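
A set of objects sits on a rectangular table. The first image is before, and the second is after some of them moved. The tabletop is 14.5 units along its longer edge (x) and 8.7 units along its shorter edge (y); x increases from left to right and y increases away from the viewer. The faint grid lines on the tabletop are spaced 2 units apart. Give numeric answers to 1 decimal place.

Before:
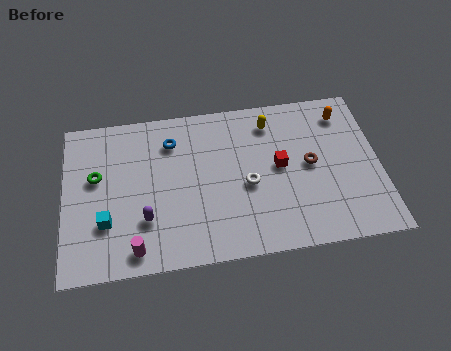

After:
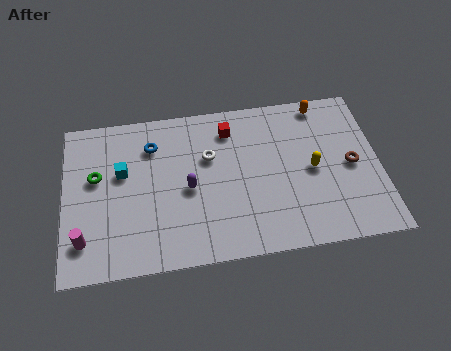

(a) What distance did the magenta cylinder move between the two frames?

2.4

From (3.2, 1.1) to (0.9, 1.9), the magenta cylinder covered √(2.3² + 0.8²) ≈ 2.4 units.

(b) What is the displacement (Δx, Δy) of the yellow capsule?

(1.8, -2.9)

The yellow capsule started near (9.6, 7.1) and ended near (11.4, 4.2).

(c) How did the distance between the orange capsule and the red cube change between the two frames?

+0.4

They were about 4.0 units apart before and 4.4 after — 0.4 units further apart.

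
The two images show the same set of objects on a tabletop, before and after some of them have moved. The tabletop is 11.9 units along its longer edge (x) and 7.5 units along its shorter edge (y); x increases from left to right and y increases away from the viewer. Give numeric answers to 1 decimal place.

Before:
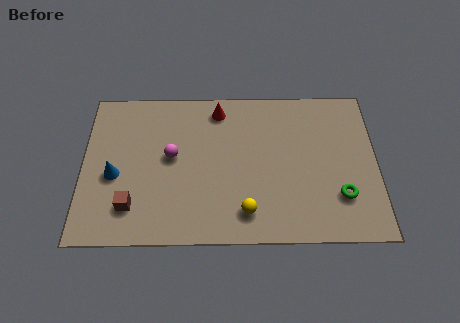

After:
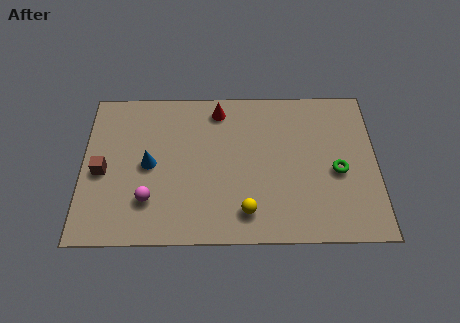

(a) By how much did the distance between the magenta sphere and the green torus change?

+0.6

The distance was about 7.1 in the first image and 7.7 in the second, so they moved 0.6 units further apart.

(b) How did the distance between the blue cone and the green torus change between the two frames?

-1.6

The distance was about 9.2 in the first image and 7.6 in the second, so they moved 1.6 units closer together.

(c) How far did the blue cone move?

1.5

The blue cone was near (1.3, 3.2) before and (2.7, 3.7) after, so it travelled √(1.4² + 0.5²) ≈ 1.5 units.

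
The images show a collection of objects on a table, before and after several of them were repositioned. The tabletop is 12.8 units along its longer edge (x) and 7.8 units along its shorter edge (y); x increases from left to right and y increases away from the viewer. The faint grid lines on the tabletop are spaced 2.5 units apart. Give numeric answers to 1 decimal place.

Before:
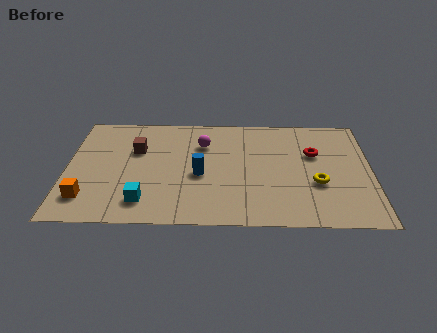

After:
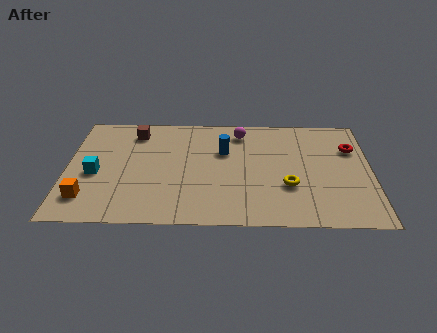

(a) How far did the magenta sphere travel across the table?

1.8

The magenta sphere was near (5.7, 5.6) before and (7.3, 6.5) after, so it travelled √(1.6² + 0.9²) ≈ 1.8 units.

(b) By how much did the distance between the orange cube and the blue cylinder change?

+1.6

Before: roughly 5.0 units apart; after: 6.6. That's 1.6 units further apart.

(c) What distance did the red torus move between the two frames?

1.6

From (10.4, 5.0) to (12.0, 5.4), the red torus covered √(1.6² + 0.4²) ≈ 1.6 units.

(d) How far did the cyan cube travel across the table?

2.8

The cyan cube was near (3.3, 1.5) before and (1.2, 3.4) after, so it travelled √(2.1² + 1.9²) ≈ 2.8 units.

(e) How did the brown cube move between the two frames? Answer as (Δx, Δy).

(-0.1, 1.3)

From the two frames, the brown cube sits at roughly (2.9, 5.1) before and (2.8, 6.4) after.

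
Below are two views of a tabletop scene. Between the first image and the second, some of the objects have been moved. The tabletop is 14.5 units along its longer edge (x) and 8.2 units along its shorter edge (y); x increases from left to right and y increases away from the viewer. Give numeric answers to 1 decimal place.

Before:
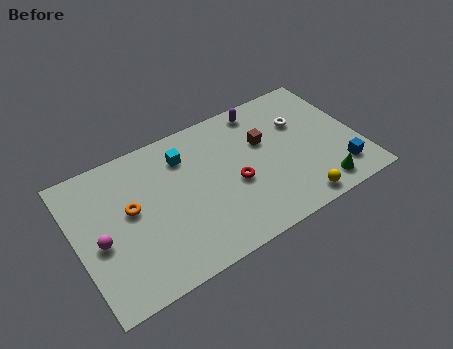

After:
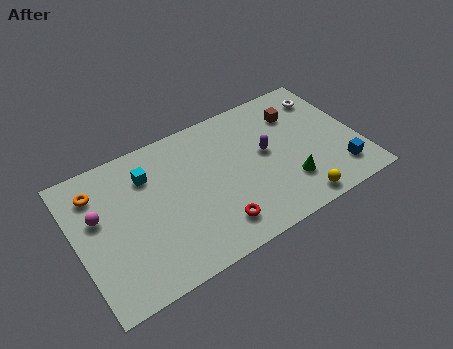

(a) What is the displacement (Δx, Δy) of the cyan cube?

(-1.9, -0.2)

The cyan cube was at about (5.8, 6.3) and moved to about (3.9, 6.1).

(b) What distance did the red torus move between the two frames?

2.3

The red torus moved from about (8.0, 3.5) to (6.7, 1.6), a distance of √(1.3² + 1.9²) ≈ 2.3.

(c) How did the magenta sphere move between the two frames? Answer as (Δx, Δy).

(0.1, 1.4)

From the two frames, the magenta sphere sits at roughly (1.1, 3.6) before and (1.2, 5.0) after.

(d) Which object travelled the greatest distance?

the purple capsule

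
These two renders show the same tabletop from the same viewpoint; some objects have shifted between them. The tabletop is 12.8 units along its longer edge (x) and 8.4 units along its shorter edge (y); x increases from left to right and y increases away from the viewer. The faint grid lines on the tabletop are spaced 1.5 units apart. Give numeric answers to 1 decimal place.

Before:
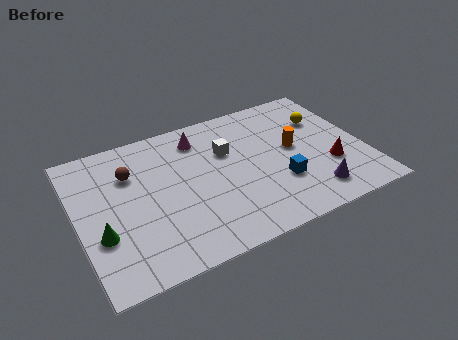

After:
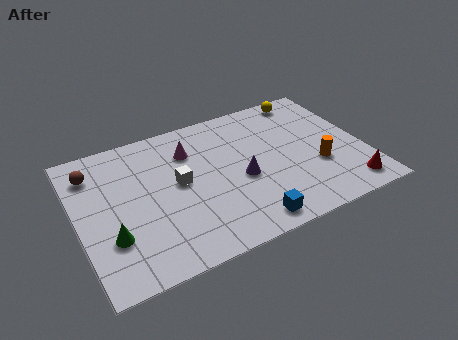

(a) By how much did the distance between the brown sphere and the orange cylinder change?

+3.0

Before: roughly 7.3 units apart; after: 10.3. That's 3.0 units further apart.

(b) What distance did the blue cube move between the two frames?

2.4

The blue cube was near (8.8, 2.7) before and (7.1, 1.0) after, so it travelled √(1.7² + 1.7²) ≈ 2.4 units.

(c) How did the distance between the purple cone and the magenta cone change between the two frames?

-3.6

Before: roughly 6.9 units apart; after: 3.3. That's 3.6 units closer together.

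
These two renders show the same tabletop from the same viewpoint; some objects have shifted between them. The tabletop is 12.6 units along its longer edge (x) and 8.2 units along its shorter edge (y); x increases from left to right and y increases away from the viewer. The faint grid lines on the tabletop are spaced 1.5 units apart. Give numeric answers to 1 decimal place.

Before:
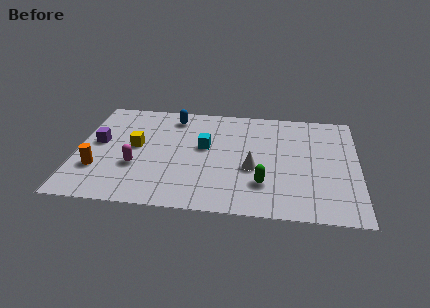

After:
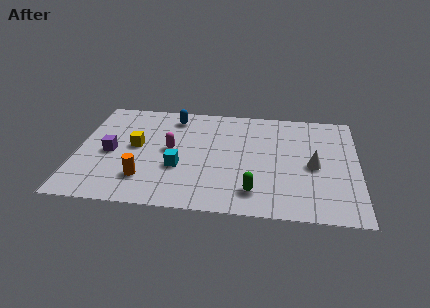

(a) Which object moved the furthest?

the white cone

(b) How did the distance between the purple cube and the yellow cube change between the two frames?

-0.4

They were about 1.7 units apart before and 1.3 after — 0.4 units closer together.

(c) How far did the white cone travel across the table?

2.7

The white cone moved from about (7.9, 3.3) to (10.6, 3.8), a distance of √(2.7² + 0.5²) ≈ 2.7.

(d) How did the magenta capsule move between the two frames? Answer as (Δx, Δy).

(1.5, 1.4)

The magenta capsule was at about (2.7, 2.9) and moved to about (4.2, 4.3).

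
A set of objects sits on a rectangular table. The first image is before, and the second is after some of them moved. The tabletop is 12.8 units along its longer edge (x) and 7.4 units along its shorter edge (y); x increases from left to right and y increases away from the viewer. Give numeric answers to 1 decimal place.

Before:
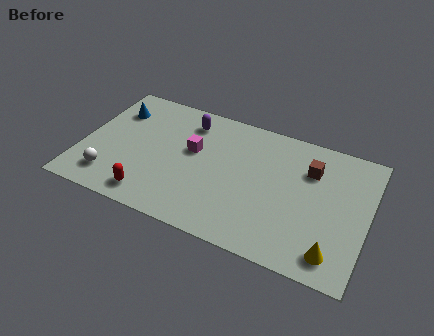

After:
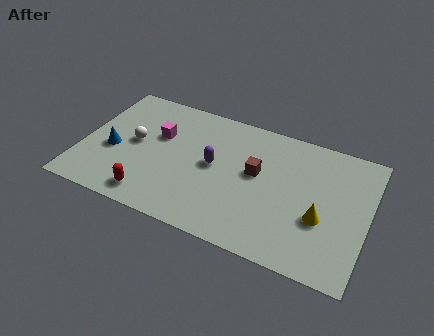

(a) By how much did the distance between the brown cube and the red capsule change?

-2.5

Before: roughly 7.9 units apart; after: 5.4. That's 2.5 units closer together.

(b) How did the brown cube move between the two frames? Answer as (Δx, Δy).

(-2.3, -1.1)

The brown cube started near (10.1, 5.3) and ended near (7.8, 4.2).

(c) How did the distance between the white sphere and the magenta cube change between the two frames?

-3.2

They were about 4.5 units apart before and 1.3 after — 3.2 units closer together.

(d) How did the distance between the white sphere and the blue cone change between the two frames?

-2.8

The distance was about 4.0 in the first image and 1.2 in the second, so they moved 2.8 units closer together.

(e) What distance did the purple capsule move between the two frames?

2.5

From (4.5, 6.0) to (5.9, 3.9), the purple capsule covered √(1.4² + 2.1²) ≈ 2.5 units.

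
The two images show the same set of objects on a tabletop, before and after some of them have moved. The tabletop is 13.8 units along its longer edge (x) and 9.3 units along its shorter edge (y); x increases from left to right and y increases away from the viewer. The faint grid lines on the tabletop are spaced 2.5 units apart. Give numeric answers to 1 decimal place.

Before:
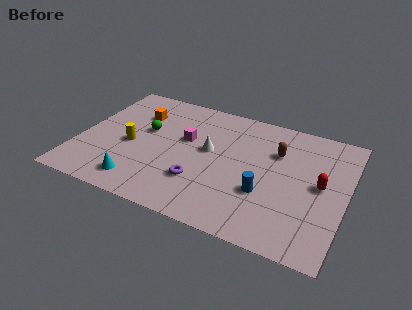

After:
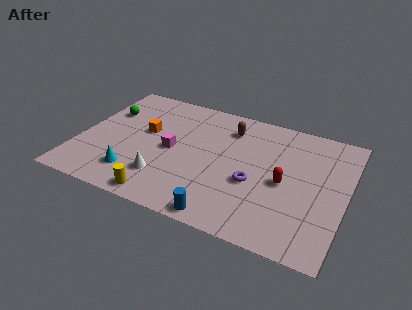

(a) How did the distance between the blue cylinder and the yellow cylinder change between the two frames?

-4.0

Before: roughly 7.2 units apart; after: 3.2. That's 4.0 units closer together.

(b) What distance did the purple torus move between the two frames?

2.9

From (6.5, 2.7) to (9.2, 3.7), the purple torus covered √(2.7² + 1.0²) ≈ 2.9 units.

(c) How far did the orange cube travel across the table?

1.4

The orange cube was near (2.7, 6.7) before and (3.3, 5.4) after, so it travelled √(0.6² + 1.3²) ≈ 1.4 units.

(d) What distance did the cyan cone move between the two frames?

0.6

The cyan cone was near (3.5, 1.5) before and (3.2, 2.0) after, so it travelled √(0.3² + 0.5²) ≈ 0.6 units.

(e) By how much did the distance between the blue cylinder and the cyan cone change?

-1.6

They were about 6.5 units apart before and 4.9 after — 1.6 units closer together.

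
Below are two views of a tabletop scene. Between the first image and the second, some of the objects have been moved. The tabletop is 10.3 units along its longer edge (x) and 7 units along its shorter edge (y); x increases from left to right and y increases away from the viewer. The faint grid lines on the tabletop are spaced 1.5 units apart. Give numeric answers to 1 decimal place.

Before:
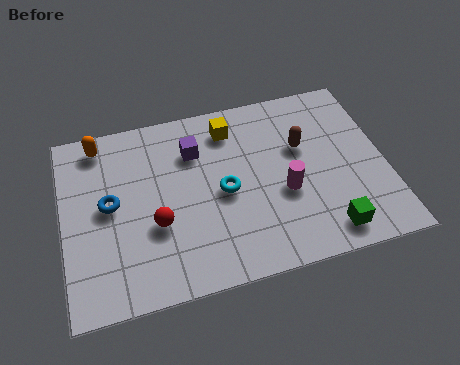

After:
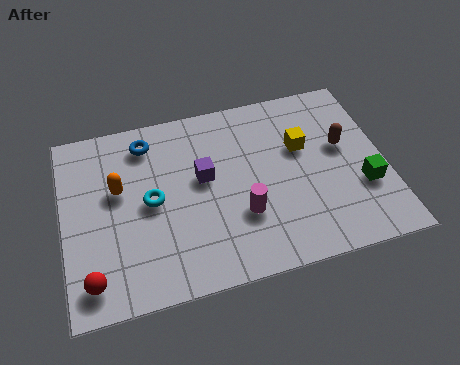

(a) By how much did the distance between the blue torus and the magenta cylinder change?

-1.1

Before: roughly 5.6 units apart; after: 4.5. That's 1.1 units closer together.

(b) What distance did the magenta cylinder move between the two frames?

1.5

The magenta cylinder moved from about (7.0, 2.8) to (5.6, 2.3), a distance of √(1.4² + 0.5²) ≈ 1.5.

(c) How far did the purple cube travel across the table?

1.1

The purple cube moved from about (4.3, 5.1) to (4.5, 4.0), a distance of √(0.2² + 1.1²) ≈ 1.1.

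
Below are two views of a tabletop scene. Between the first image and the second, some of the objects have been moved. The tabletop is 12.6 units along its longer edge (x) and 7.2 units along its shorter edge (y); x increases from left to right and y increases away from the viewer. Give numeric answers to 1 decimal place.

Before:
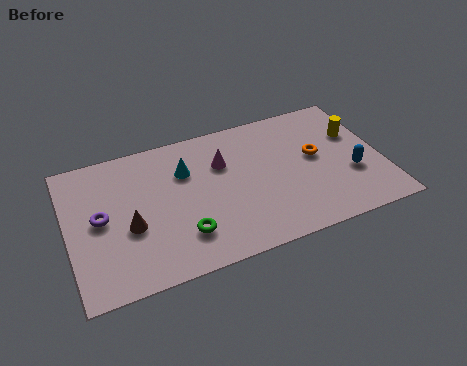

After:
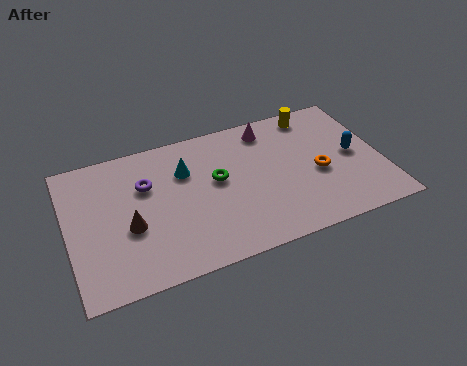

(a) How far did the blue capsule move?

1.0

From (11.3, 2.6) to (11.5, 3.6), the blue capsule covered √(0.2² + 1.0²) ≈ 1.0 units.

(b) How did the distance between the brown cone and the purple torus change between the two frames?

+0.7

The distance was about 1.4 in the first image and 2.1 in the second, so they moved 0.7 units further apart.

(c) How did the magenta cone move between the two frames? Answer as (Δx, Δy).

(2.0, 1.2)

From the two frames, the magenta cone sits at roughly (6.3, 4.9) before and (8.3, 6.1) after.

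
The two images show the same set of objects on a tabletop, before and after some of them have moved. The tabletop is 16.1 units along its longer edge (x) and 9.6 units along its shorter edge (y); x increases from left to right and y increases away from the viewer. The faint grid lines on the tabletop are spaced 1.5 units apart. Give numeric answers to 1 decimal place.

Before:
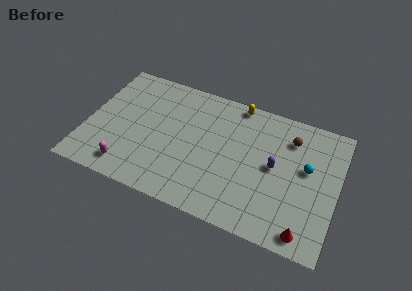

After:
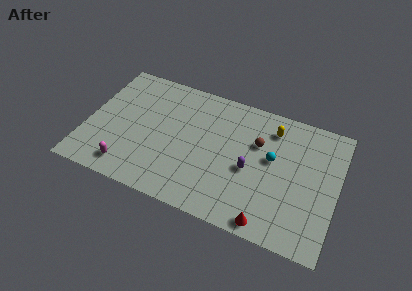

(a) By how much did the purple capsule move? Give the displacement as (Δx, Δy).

(-1.5, -0.8)

From the two frames, the purple capsule sits at roughly (12.1, 5.0) before and (10.6, 4.2) after.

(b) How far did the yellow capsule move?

2.6

The yellow capsule was near (9.3, 8.8) before and (11.7, 7.7) after, so it travelled √(2.4² + 1.1²) ≈ 2.6 units.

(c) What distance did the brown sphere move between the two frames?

2.3

The brown sphere moved from about (12.9, 7.4) to (10.9, 6.3), a distance of √(2.0² + 1.1²) ≈ 2.3.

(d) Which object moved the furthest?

the yellow capsule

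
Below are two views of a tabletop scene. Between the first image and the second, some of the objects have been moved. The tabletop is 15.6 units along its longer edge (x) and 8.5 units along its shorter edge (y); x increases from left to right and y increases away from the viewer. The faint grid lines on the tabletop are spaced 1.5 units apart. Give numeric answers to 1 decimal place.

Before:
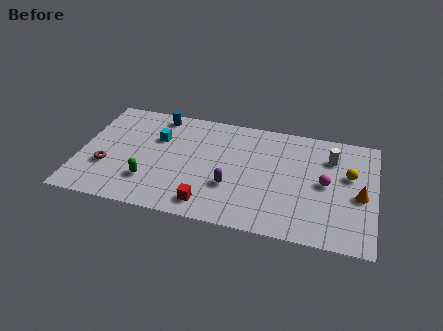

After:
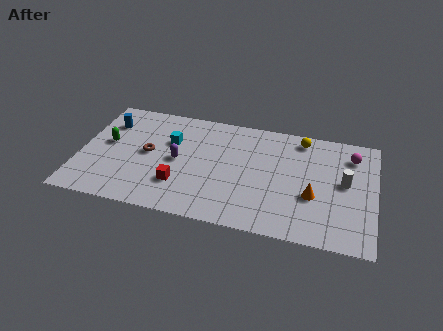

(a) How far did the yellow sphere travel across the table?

3.4

From (14.2, 5.2) to (11.6, 7.4), the yellow sphere covered √(2.6² + 2.2²) ≈ 3.4 units.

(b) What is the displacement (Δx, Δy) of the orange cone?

(-2.4, -0.6)

The orange cone started near (14.8, 3.8) and ended near (12.4, 3.2).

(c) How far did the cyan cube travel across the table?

0.7

From (4.0, 5.7) to (4.7, 5.6), the cyan cube covered √(0.7² + 0.1²) ≈ 0.7 units.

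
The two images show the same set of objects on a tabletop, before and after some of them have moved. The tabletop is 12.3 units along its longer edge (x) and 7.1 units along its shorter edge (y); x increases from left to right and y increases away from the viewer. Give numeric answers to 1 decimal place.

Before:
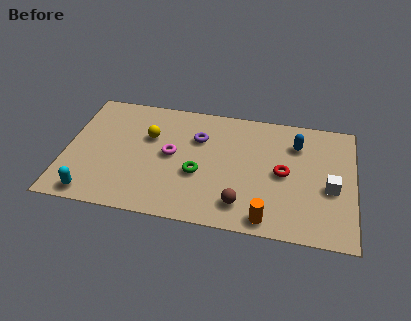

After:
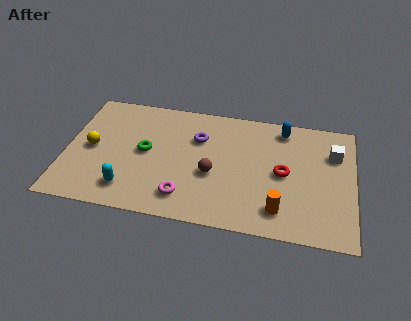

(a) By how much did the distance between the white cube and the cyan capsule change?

-0.9

The distance was about 10.2 in the first image and 9.3 in the second, so they moved 0.9 units closer together.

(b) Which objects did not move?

the purple torus and the red torus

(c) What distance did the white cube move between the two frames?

2.0

The white cube was near (11.3, 3.0) before and (11.4, 5.0) after, so it travelled √(0.1² + 2.0²) ≈ 2.0 units.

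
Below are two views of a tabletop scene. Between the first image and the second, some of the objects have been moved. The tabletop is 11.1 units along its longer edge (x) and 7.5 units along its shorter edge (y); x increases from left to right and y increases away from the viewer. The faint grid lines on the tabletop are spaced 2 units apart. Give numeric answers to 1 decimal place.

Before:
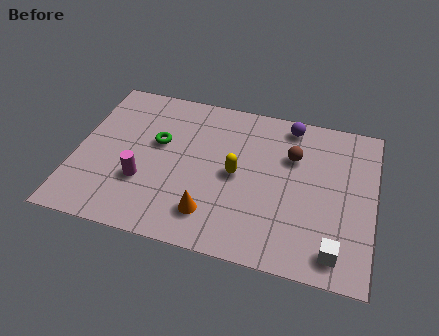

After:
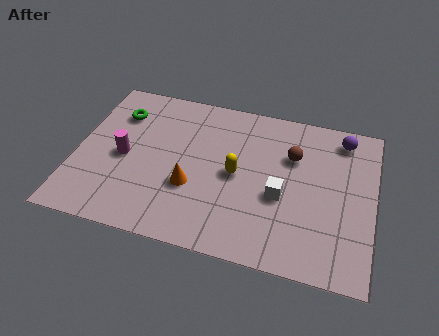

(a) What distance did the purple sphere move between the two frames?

2.0

The purple sphere was near (7.8, 6.6) before and (9.8, 6.4) after, so it travelled √(2.0² + 0.2²) ≈ 2.0 units.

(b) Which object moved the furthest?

the white cube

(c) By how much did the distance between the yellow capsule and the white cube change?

-2.8

Before: roughly 4.6 units apart; after: 1.8. That's 2.8 units closer together.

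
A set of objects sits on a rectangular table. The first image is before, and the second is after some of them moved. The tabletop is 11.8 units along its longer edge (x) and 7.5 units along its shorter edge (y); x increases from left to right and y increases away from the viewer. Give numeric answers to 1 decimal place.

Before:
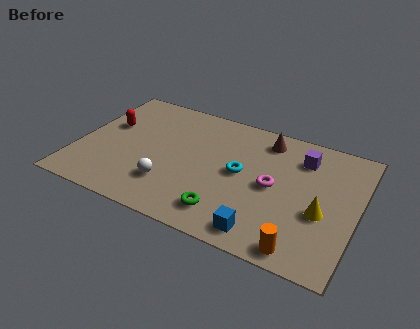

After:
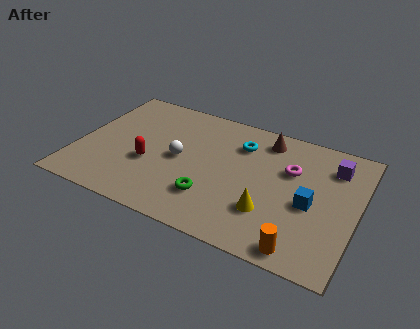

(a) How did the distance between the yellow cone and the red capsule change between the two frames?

-4.2

The distance was about 9.4 in the first image and 5.2 in the second, so they moved 4.2 units closer together.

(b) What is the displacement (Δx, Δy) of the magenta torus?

(0.6, 1.2)

The magenta torus started near (8.3, 3.7) and ended near (8.9, 4.9).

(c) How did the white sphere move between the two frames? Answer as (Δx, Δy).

(0.2, 1.7)

The white sphere was at about (4.1, 2.0) and moved to about (4.3, 3.7).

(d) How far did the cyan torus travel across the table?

1.7

The cyan torus was near (6.9, 3.9) before and (6.7, 5.6) after, so it travelled √(0.2² + 1.7²) ≈ 1.7 units.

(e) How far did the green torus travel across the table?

0.9

From (6.6, 1.4) to (5.9, 2.0), the green torus covered √(0.7² + 0.6²) ≈ 0.9 units.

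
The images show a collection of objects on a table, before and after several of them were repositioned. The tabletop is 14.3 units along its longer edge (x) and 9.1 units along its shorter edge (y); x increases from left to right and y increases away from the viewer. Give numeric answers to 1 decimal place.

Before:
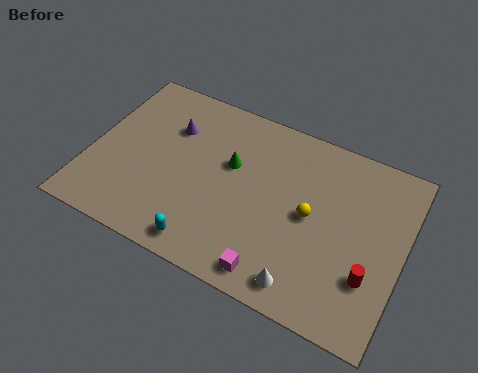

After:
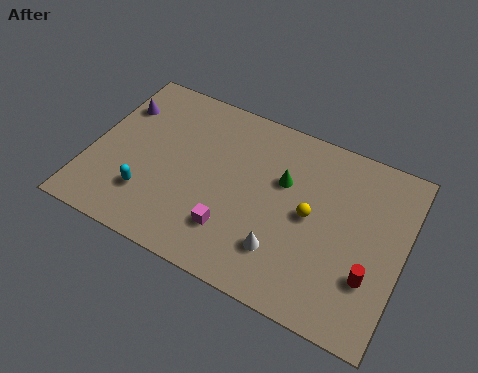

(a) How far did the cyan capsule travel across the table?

3.2

The cyan capsule was near (5.8, 1.1) before and (2.9, 2.4) after, so it travelled √(2.9² + 1.3²) ≈ 3.2 units.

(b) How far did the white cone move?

1.6

From (10.3, 1.2) to (9.1, 2.3), the white cone covered √(1.2² + 1.1²) ≈ 1.6 units.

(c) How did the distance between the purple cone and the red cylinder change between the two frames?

+2.4

Before: roughly 10.3 units apart; after: 12.7. That's 2.4 units further apart.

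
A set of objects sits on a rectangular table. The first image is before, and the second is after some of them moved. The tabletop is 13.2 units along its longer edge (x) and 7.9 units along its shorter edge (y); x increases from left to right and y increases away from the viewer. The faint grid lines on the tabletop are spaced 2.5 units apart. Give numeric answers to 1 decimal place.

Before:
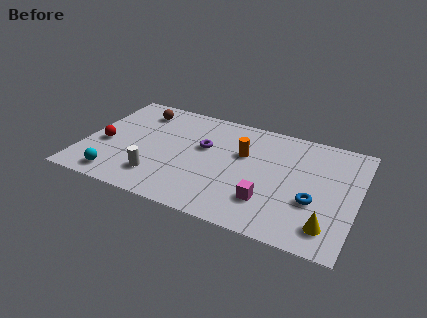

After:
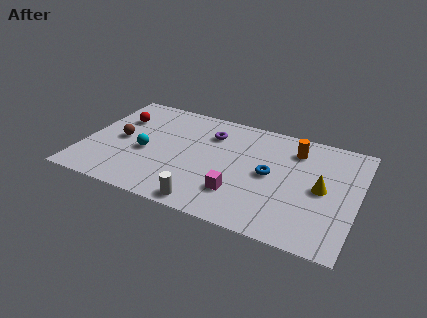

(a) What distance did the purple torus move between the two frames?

1.1

The purple torus was near (5.7, 4.8) before and (5.9, 5.9) after, so it travelled √(0.2² + 1.1²) ≈ 1.1 units.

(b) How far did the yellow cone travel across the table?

2.5

The yellow cone was near (12.0, 1.5) before and (11.5, 3.9) after, so it travelled √(0.5² + 2.4²) ≈ 2.5 units.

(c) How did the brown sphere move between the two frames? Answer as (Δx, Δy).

(-0.6, -2.5)

From the two frames, the brown sphere sits at roughly (2.3, 6.4) before and (1.7, 3.9) after.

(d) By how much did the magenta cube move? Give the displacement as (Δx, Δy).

(-1.4, 0.0)

The magenta cube was at about (9.1, 2.1) and moved to about (7.7, 2.1).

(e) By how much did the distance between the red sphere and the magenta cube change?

-1.0

The distance was about 8.2 in the first image and 7.2 in the second, so they moved 1.0 units closer together.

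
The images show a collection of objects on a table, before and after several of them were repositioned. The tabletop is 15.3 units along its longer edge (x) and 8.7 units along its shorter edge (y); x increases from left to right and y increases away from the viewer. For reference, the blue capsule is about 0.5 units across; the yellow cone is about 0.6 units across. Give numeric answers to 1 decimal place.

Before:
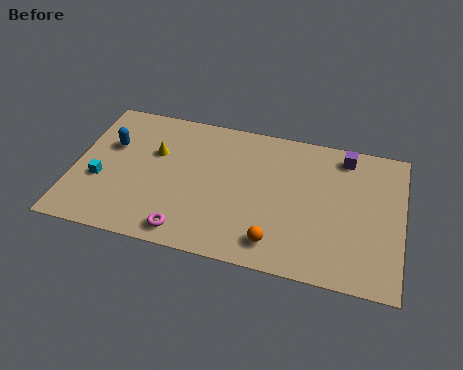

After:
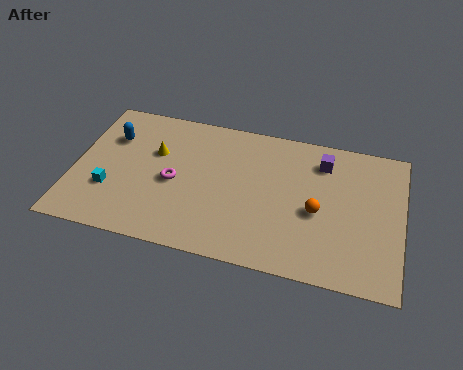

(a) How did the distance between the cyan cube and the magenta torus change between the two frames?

-1.6

Before: roughly 4.7 units apart; after: 3.1. That's 1.6 units closer together.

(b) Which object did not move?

the yellow cone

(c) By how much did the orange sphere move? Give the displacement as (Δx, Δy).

(1.8, 2.3)

The orange sphere was at about (9.6, 1.5) and moved to about (11.4, 3.8).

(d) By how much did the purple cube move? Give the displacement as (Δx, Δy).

(-1.0, -0.6)

The purple cube started near (12.5, 7.5) and ended near (11.5, 6.9).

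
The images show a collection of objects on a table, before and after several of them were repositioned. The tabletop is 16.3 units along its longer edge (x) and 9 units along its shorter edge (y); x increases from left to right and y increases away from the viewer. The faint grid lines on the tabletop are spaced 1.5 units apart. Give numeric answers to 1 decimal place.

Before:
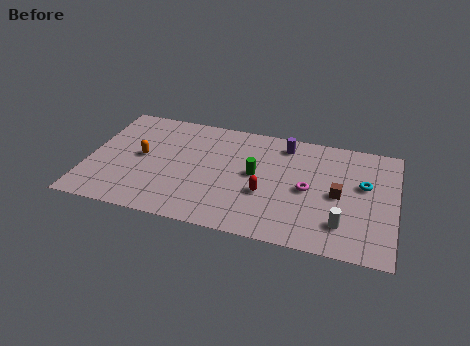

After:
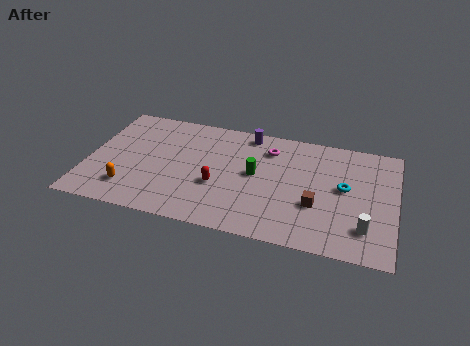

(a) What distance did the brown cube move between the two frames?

1.6

The brown cube was near (13.3, 4.3) before and (12.2, 3.2) after, so it travelled √(1.1² + 1.1²) ≈ 1.6 units.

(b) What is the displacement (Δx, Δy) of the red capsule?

(-2.5, 0.0)

The red capsule was at about (9.5, 3.4) and moved to about (7.0, 3.4).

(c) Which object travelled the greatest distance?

the magenta torus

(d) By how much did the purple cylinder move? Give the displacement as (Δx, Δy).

(-2.0, 0.4)

The purple cylinder started near (10.3, 7.6) and ended near (8.3, 8.0).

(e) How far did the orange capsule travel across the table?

2.7

The orange capsule moved from about (2.8, 4.7) to (2.4, 2.0), a distance of √(0.4² + 2.7²) ≈ 2.7.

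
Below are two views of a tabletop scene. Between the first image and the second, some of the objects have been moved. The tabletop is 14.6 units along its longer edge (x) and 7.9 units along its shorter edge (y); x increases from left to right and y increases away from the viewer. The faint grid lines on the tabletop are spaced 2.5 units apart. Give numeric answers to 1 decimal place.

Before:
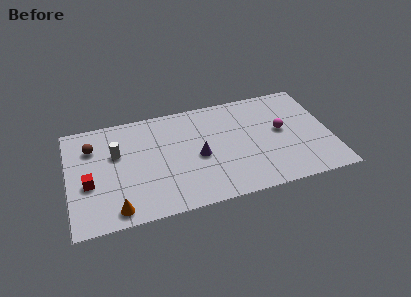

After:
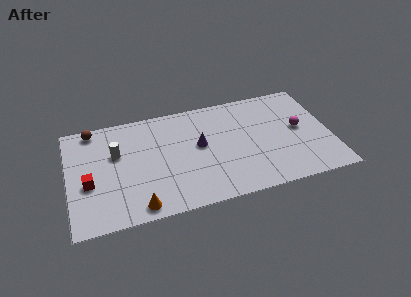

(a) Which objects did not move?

the red cube and the white cylinder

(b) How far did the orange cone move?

1.2

From (2.5, 1.0) to (3.7, 0.9), the orange cone covered √(1.2² + 0.1²) ≈ 1.2 units.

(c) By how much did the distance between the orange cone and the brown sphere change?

+1.7

The distance was about 4.9 in the first image and 6.6 in the second, so they moved 1.7 units further apart.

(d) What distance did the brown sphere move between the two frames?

1.3

From (1.4, 5.8) to (1.5, 7.1), the brown sphere covered √(0.1² + 1.3²) ≈ 1.3 units.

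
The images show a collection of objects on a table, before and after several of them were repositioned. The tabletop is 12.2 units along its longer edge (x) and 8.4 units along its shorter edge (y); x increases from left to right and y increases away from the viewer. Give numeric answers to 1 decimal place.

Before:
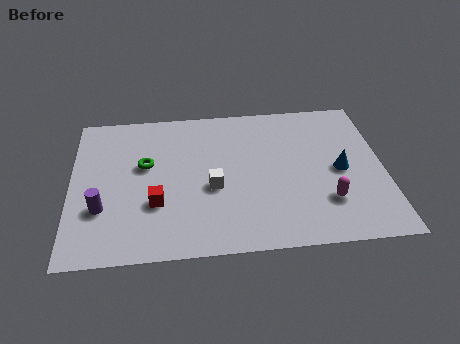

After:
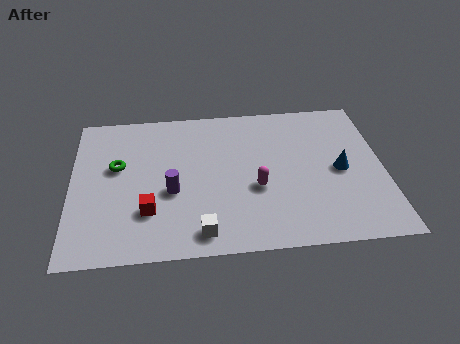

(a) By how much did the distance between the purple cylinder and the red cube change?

-0.8

Before: roughly 2.1 units apart; after: 1.3. That's 0.8 units closer together.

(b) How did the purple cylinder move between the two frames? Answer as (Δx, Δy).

(2.7, 0.7)

The purple cylinder was at about (1.2, 2.7) and moved to about (3.9, 3.4).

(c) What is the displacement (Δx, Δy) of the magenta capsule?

(-2.7, 1.0)

From the two frames, the magenta capsule sits at roughly (9.9, 2.3) before and (7.2, 3.3) after.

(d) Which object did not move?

the blue cone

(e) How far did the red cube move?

0.5

The red cube moved from about (3.3, 2.8) to (3.0, 2.4), a distance of √(0.3² + 0.4²) ≈ 0.5.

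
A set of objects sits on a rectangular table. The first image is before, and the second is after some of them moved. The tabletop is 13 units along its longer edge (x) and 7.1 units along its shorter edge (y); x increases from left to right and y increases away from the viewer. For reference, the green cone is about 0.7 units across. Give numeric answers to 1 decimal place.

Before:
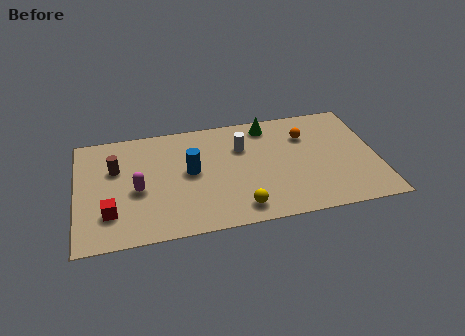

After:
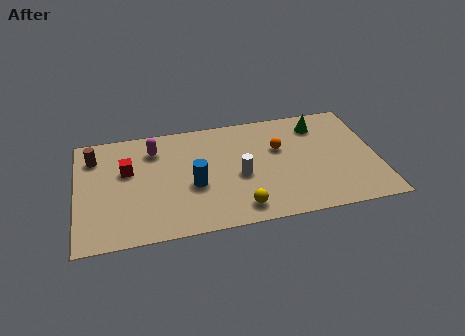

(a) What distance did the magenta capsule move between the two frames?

2.5

The magenta capsule was near (2.6, 3.1) before and (3.4, 5.5) after, so it travelled √(0.8² + 2.4²) ≈ 2.5 units.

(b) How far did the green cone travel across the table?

2.2

The green cone moved from about (8.4, 6.1) to (10.6, 5.7), a distance of √(2.2² + 0.4²) ≈ 2.2.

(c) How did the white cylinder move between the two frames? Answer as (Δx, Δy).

(-0.2, -1.8)

From the two frames, the white cylinder sits at roughly (7.2, 4.9) before and (7.0, 3.1) after.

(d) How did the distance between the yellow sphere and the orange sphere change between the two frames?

-1.2

They were about 5.1 units apart before and 3.9 after — 1.2 units closer together.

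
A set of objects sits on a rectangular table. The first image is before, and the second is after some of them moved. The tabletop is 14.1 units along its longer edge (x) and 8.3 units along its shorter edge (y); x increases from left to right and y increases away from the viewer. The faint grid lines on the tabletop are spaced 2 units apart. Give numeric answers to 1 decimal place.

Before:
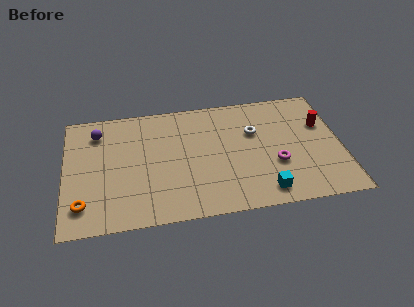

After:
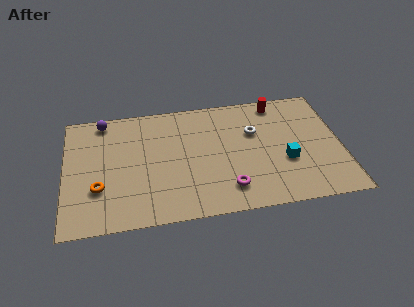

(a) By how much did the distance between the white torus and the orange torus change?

-1.1

They were about 9.5 units apart before and 8.4 after — 1.1 units closer together.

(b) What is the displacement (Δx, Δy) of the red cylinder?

(-2.2, 1.9)

From the two frames, the red cylinder sits at roughly (13.2, 5.4) before and (11.0, 7.3) after.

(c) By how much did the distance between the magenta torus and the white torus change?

+1.4

Before: roughly 2.6 units apart; after: 4.0. That's 1.4 units further apart.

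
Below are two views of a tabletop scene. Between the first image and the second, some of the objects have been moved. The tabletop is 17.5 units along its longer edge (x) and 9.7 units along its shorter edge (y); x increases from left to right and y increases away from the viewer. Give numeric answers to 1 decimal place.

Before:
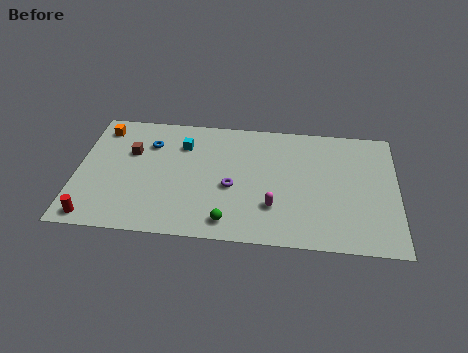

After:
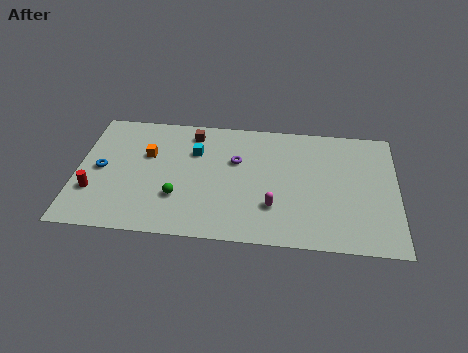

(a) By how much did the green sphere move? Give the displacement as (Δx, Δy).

(-2.8, 1.6)

From the two frames, the green sphere sits at roughly (8.4, 1.4) before and (5.6, 3.0) after.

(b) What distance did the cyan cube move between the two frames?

0.9

The cyan cube was near (5.7, 7.2) before and (6.4, 6.7) after, so it travelled √(0.7² + 0.5²) ≈ 0.9 units.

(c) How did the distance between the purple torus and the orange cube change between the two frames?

-3.4

The distance was about 8.3 in the first image and 4.9 in the second, so they moved 3.4 units closer together.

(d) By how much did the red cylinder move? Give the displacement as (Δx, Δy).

(-0.1, 2.0)

From the two frames, the red cylinder sits at roughly (1.1, 1.0) before and (1.0, 3.0) after.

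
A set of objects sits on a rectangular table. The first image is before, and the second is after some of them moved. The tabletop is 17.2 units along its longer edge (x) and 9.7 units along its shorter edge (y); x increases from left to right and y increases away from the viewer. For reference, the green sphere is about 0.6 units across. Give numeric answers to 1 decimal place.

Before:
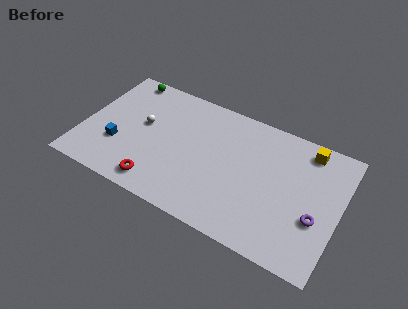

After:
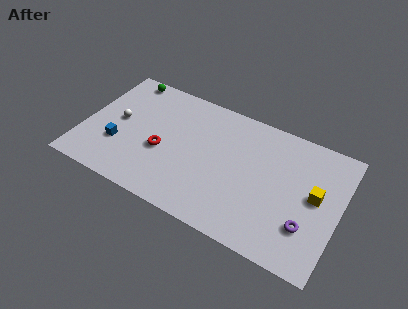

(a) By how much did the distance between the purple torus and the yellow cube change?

-2.5

They were about 4.9 units apart before and 2.4 after — 2.5 units closer together.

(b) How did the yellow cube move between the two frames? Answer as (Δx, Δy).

(0.9, -3.2)

From the two frames, the yellow cube sits at roughly (14.7, 8.4) before and (15.6, 5.2) after.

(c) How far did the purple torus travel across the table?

0.9

The purple torus moved from about (15.8, 3.6) to (15.3, 2.8), a distance of √(0.5² + 0.8²) ≈ 0.9.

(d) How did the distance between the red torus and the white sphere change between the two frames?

-1.0

The distance was about 4.4 in the first image and 3.4 in the second, so they moved 1.0 units closer together.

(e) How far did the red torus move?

2.6

The red torus moved from about (5.5, 1.4) to (5.4, 4.0), a distance of √(0.1² + 2.6²) ≈ 2.6.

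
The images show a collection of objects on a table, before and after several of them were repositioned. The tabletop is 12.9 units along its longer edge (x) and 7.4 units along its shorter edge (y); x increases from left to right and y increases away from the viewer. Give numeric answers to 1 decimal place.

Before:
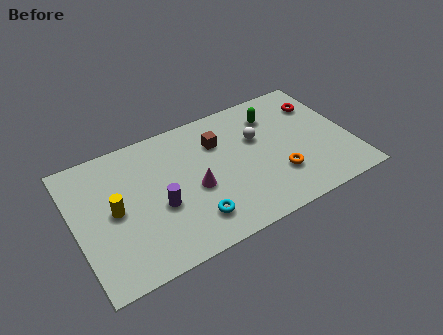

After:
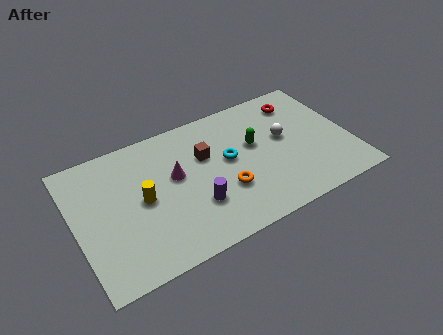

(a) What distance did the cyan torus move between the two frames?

3.2

From (5.2, 1.6) to (7.2, 4.1), the cyan torus covered √(2.0² + 2.5²) ≈ 3.2 units.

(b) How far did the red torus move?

1.0

The red torus was near (11.8, 5.5) before and (10.9, 6.0) after, so it travelled √(0.9² + 0.5²) ≈ 1.0 units.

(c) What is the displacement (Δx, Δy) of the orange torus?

(-2.5, 0.3)

The orange torus was at about (9.3, 2.2) and moved to about (6.8, 2.5).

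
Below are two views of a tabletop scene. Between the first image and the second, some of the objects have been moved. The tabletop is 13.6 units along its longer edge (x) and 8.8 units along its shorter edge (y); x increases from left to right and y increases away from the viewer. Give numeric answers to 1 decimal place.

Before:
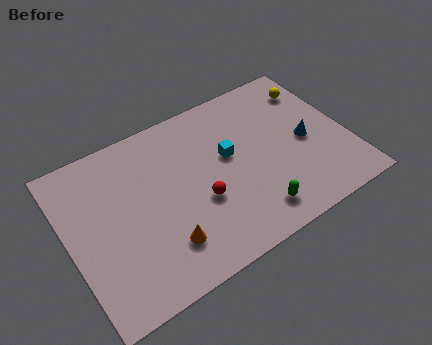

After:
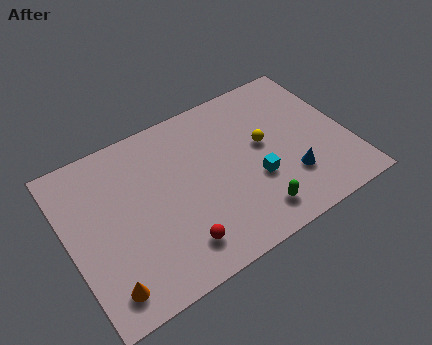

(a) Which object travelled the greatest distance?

the yellow sphere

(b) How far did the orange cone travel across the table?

3.0

The orange cone moved from about (4.2, 2.1) to (1.3, 1.4), a distance of √(2.9² + 0.7²) ≈ 3.0.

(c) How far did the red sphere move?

2.2

The red sphere moved from about (6.2, 3.4) to (4.8, 1.7), a distance of √(1.4² + 1.7²) ≈ 2.2.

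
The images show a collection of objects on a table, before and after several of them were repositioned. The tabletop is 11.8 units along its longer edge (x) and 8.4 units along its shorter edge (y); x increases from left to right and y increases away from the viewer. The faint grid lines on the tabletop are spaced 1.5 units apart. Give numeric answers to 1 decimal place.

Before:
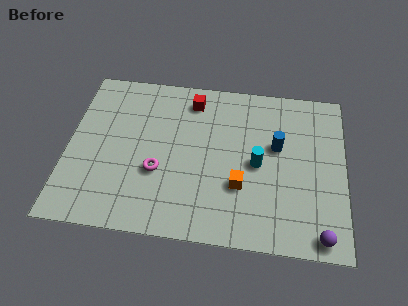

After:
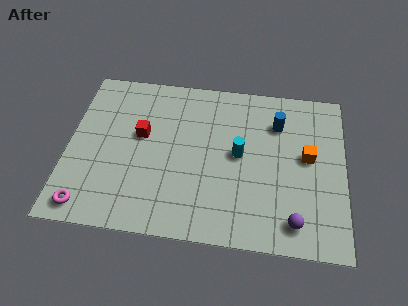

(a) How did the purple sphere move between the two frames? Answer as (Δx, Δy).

(-1.1, 0.5)

From the two frames, the purple sphere sits at roughly (10.8, 0.8) before and (9.7, 1.3) after.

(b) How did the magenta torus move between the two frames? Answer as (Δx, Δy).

(-2.9, -2.1)

The magenta torus started near (3.9, 3.1) and ended near (1.0, 1.0).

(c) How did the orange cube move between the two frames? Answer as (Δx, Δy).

(2.8, 1.8)

The orange cube started near (7.4, 2.8) and ended near (10.2, 4.6).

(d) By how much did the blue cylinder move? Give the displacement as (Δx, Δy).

(0.0, 1.2)

The blue cylinder started near (8.9, 5.0) and ended near (8.9, 6.2).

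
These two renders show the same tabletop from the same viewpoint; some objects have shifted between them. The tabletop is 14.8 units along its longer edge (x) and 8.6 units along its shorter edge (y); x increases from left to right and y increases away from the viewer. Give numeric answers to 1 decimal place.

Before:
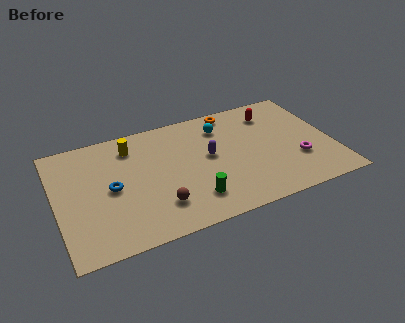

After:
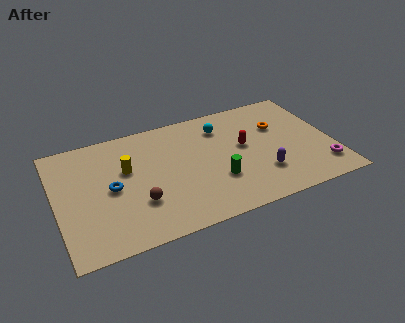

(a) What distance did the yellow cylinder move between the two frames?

1.6

From (4.2, 6.9) to (3.8, 5.3), the yellow cylinder covered √(0.4² + 1.6²) ≈ 1.6 units.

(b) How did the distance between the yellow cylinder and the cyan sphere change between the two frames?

+0.6

The distance was about 4.9 in the first image and 5.5 in the second, so they moved 0.6 units further apart.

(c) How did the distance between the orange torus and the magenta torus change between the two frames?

-1.4

They were about 5.7 units apart before and 4.3 after — 1.4 units closer together.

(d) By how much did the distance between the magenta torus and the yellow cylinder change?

+1.3

They were about 9.5 units apart before and 10.8 after — 1.3 units further apart.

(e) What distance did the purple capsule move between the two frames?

3.5

The purple capsule was near (8.2, 4.7) before and (10.8, 2.4) after, so it travelled √(2.6² + 2.3²) ≈ 3.5 units.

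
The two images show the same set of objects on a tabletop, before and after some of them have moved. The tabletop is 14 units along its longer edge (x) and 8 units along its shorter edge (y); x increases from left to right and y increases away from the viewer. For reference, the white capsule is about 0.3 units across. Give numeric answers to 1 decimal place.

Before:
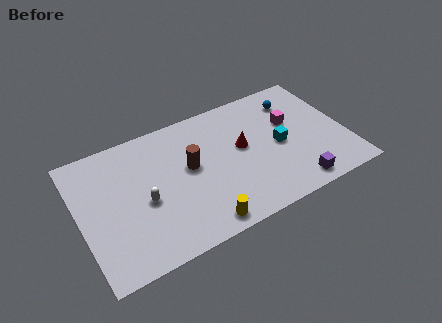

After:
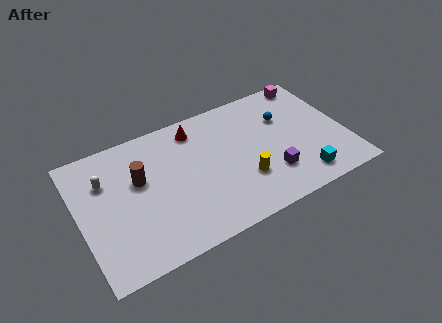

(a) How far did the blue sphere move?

1.1

From (11.7, 6.3) to (11.0, 5.4), the blue sphere covered √(0.7² + 0.9²) ≈ 1.1 units.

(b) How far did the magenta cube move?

2.6

The magenta cube moved from about (11.3, 5.0) to (12.7, 7.2), a distance of √(1.4² + 2.2²) ≈ 2.6.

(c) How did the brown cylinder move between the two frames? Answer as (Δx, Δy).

(-2.6, 0.4)

The brown cylinder was at about (5.8, 4.5) and moved to about (3.2, 4.9).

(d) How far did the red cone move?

3.1

The red cone was near (8.6, 4.5) before and (6.4, 6.7) after, so it travelled √(2.2² + 2.2²) ≈ 3.1 units.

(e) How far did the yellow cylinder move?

3.0

From (5.9, 0.9) to (8.4, 2.5), the yellow cylinder covered √(2.5² + 1.6²) ≈ 3.0 units.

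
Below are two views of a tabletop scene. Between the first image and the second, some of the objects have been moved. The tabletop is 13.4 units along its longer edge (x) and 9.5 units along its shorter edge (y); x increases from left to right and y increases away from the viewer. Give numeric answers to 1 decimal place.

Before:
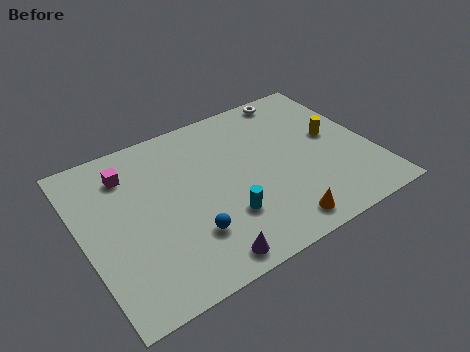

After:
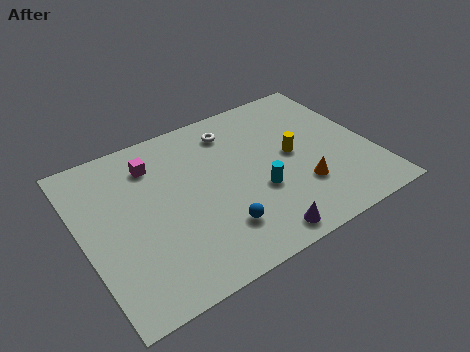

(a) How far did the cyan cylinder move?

1.8

From (6.2, 2.8) to (7.9, 3.5), the cyan cylinder covered √(1.7² + 0.7²) ≈ 1.8 units.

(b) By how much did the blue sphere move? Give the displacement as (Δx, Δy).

(1.3, -0.3)

The blue sphere was at about (4.5, 2.6) and moved to about (5.8, 2.3).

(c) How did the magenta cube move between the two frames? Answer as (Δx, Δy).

(1.2, 0.0)

The magenta cube started near (2.4, 7.4) and ended near (3.6, 7.4).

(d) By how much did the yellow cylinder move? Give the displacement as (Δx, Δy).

(-2.0, -0.3)

The yellow cylinder started near (11.8, 5.2) and ended near (9.8, 4.9).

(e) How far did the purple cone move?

2.5

The purple cone moved from about (4.9, 1.0) to (7.4, 1.0), a distance of √(2.5² + 0.0²) ≈ 2.5.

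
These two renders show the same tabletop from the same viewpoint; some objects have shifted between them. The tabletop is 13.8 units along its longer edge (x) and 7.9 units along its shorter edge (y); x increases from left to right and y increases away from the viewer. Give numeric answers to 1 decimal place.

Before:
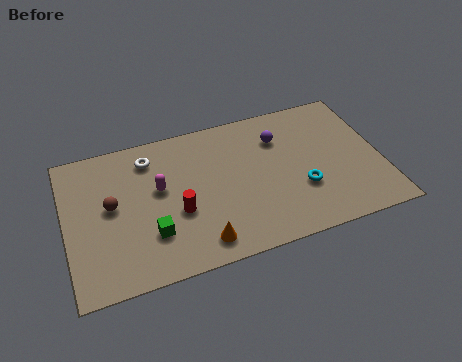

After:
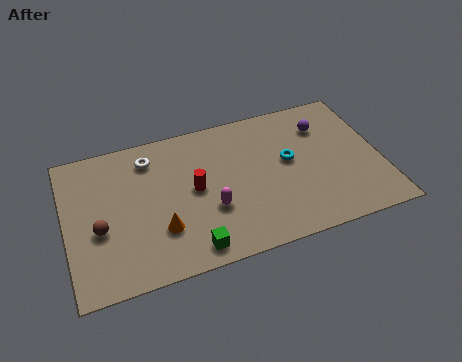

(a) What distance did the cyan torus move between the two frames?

1.7

The cyan torus moved from about (10.2, 2.7) to (9.8, 4.4), a distance of √(0.4² + 1.7²) ≈ 1.7.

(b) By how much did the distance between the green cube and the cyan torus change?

-0.9

They were about 6.6 units apart before and 5.7 after — 0.9 units closer together.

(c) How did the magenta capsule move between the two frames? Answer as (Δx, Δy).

(2.1, -1.8)

From the two frames, the magenta capsule sits at roughly (4.1, 4.6) before and (6.2, 2.8) after.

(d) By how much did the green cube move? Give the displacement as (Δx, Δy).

(1.6, -1.3)

The green cube started near (3.6, 2.3) and ended near (5.2, 1.0).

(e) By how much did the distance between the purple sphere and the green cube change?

+1.1

The distance was about 6.9 in the first image and 8.0 in the second, so they moved 1.1 units further apart.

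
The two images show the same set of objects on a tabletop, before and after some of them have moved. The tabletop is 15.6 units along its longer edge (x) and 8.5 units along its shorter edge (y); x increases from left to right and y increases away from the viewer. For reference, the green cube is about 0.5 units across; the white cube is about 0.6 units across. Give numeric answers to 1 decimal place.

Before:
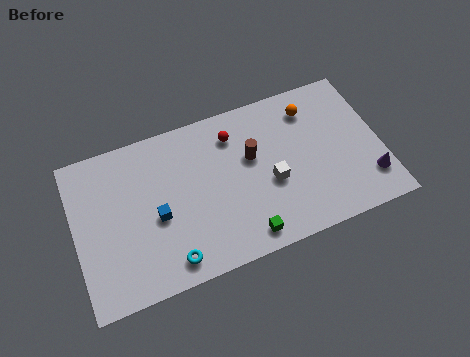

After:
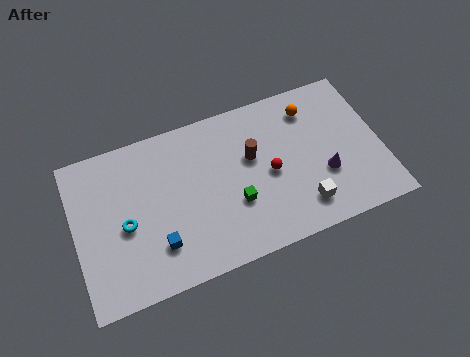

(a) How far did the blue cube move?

1.5

The blue cube was near (4.1, 3.7) before and (4.0, 2.2) after, so it travelled √(0.1² + 1.5²) ≈ 1.5 units.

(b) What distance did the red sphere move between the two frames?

3.1

The red sphere moved from about (8.3, 6.7) to (9.9, 4.0), a distance of √(1.6² + 2.7²) ≈ 3.1.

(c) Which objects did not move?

the orange sphere and the brown cylinder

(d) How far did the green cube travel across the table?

1.9

The green cube moved from about (8.3, 1.1) to (8.0, 3.0), a distance of √(0.3² + 1.9²) ≈ 1.9.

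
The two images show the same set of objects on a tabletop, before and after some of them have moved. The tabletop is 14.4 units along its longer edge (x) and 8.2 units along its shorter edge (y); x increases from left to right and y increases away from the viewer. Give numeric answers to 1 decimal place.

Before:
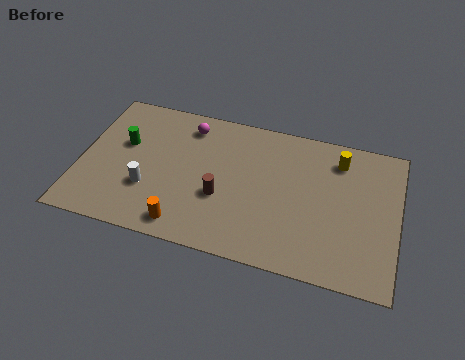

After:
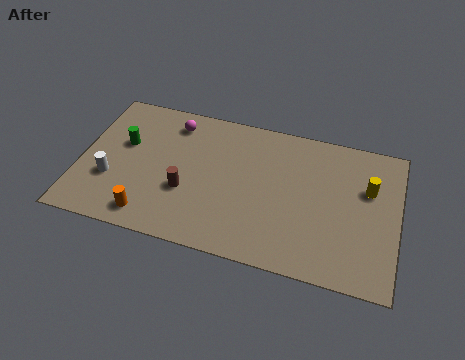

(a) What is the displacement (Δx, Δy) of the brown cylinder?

(-1.6, -0.1)

The brown cylinder started near (6.5, 3.1) and ended near (4.9, 3.0).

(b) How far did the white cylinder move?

1.7

The white cylinder was near (3.2, 2.7) before and (1.5, 2.8) after, so it travelled √(1.7² + 0.1²) ≈ 1.7 units.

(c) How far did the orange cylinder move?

1.6

From (5.0, 1.1) to (3.4, 1.2), the orange cylinder covered √(1.6² + 0.1²) ≈ 1.6 units.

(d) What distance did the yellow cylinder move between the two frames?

1.9

From (11.6, 6.6) to (13.0, 5.3), the yellow cylinder covered √(1.4² + 1.3²) ≈ 1.9 units.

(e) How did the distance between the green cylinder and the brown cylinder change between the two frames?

-1.4

Before: roughly 5.0 units apart; after: 3.6. That's 1.4 units closer together.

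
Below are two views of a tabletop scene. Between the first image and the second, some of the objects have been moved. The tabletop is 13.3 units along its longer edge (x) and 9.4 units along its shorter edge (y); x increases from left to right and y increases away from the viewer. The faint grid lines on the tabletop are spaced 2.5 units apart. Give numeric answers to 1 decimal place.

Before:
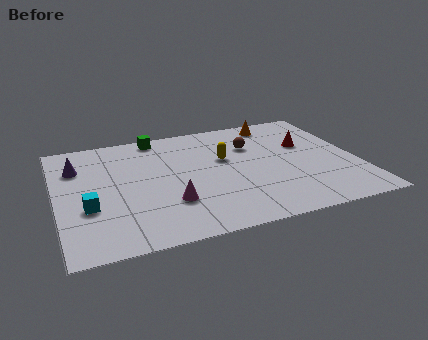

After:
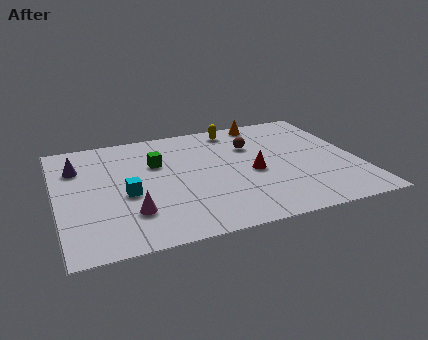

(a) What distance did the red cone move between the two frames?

3.1

The red cone moved from about (11.2, 5.9) to (8.6, 4.2), a distance of √(2.6² + 1.7²) ≈ 3.1.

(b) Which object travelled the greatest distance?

the red cone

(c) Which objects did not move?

the purple cone and the brown sphere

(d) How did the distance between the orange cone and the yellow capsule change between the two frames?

-2.2

The distance was about 3.6 in the first image and 1.4 in the second, so they moved 2.2 units closer together.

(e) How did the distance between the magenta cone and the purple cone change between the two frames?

-0.7

They were about 5.5 units apart before and 4.8 after — 0.7 units closer together.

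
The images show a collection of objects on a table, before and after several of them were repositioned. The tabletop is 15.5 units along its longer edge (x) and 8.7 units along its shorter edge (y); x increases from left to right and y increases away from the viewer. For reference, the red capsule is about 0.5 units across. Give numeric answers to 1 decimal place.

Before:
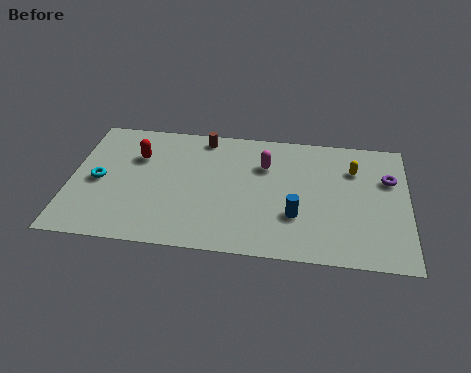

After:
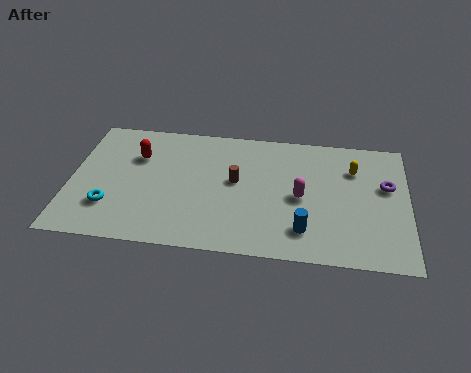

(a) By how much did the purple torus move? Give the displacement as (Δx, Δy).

(-0.1, -0.5)

From the two frames, the purple torus sits at roughly (14.6, 5.8) before and (14.5, 5.3) after.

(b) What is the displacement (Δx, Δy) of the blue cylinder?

(0.4, -0.9)

From the two frames, the blue cylinder sits at roughly (10.4, 2.8) before and (10.8, 1.9) after.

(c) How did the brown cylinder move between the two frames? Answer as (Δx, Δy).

(1.6, -2.9)

From the two frames, the brown cylinder sits at roughly (6.0, 7.7) before and (7.6, 4.8) after.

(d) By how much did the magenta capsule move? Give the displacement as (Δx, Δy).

(1.7, -2.0)

The magenta capsule was at about (8.9, 6.1) and moved to about (10.6, 4.1).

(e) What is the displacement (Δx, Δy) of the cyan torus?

(0.6, -1.7)

The cyan torus started near (1.3, 4.1) and ended near (1.9, 2.4).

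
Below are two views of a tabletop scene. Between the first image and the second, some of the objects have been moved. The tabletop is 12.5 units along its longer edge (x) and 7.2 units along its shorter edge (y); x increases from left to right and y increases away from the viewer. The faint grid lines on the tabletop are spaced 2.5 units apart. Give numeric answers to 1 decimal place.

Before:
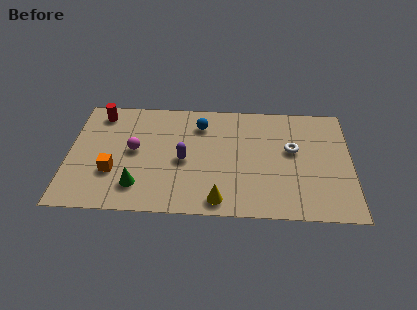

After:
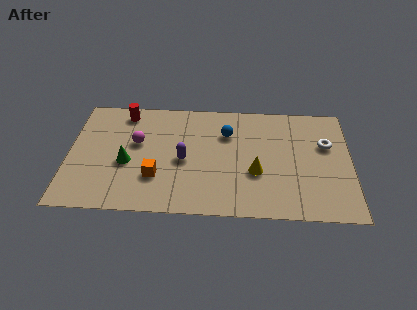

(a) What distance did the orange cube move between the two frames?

1.9

The orange cube moved from about (2.0, 2.4) to (3.9, 2.2), a distance of √(1.9² + 0.2²) ≈ 1.9.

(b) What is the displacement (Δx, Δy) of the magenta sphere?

(0.1, 0.5)

The magenta sphere started near (2.9, 3.8) and ended near (3.0, 4.3).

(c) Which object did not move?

the purple capsule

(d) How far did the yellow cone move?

2.4

The yellow cone moved from about (6.7, 0.9) to (8.3, 2.7), a distance of √(1.6² + 1.8²) ≈ 2.4.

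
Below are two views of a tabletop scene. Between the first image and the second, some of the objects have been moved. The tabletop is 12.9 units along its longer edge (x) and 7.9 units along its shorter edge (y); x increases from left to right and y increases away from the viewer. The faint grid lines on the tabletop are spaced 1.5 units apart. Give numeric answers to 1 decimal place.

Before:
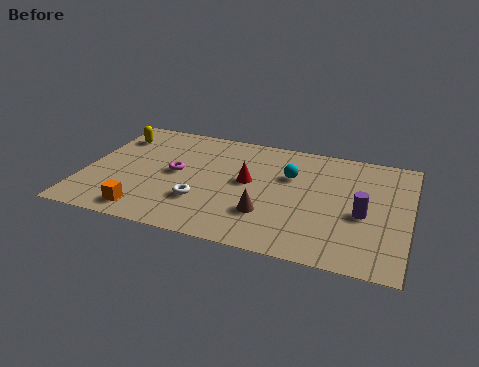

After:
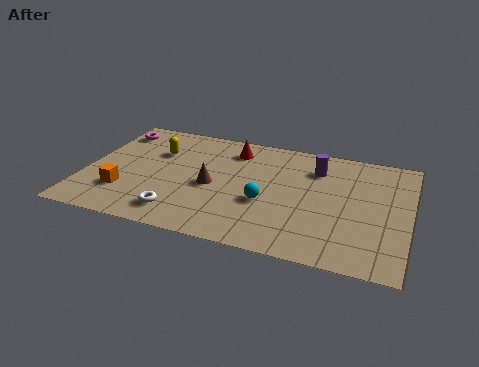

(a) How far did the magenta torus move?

3.7

The magenta torus was near (3.6, 4.1) before and (0.8, 6.5) after, so it travelled √(2.8² + 2.4²) ≈ 3.7 units.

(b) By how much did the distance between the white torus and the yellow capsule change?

-1.2

Before: roughly 5.4 units apart; after: 4.2. That's 1.2 units closer together.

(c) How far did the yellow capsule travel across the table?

1.9

The yellow capsule moved from about (0.9, 6.1) to (2.7, 5.4), a distance of √(1.8² + 0.7²) ≈ 1.9.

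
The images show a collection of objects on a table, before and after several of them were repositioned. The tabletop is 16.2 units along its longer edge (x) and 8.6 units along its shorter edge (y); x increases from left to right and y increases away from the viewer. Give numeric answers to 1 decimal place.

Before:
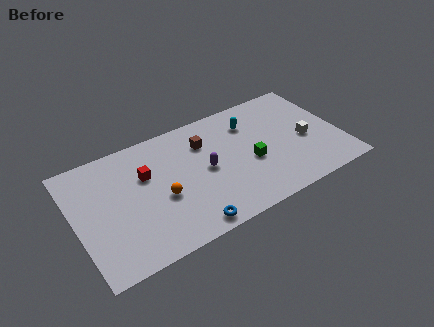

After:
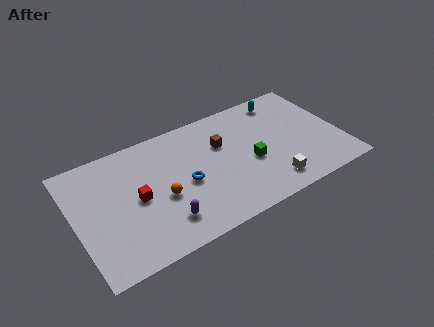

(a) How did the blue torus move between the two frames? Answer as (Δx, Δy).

(0.3, 3.0)

From the two frames, the blue torus sits at roughly (6.3, 0.9) before and (6.6, 3.9) after.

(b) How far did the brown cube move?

1.2

From (8.1, 6.3) to (9.1, 5.7), the brown cube covered √(1.0² + 0.6²) ≈ 1.2 units.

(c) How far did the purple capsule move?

3.8

From (7.9, 4.3) to (5.0, 1.9), the purple capsule covered √(2.9² + 2.4²) ≈ 3.8 units.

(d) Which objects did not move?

the green cube and the orange sphere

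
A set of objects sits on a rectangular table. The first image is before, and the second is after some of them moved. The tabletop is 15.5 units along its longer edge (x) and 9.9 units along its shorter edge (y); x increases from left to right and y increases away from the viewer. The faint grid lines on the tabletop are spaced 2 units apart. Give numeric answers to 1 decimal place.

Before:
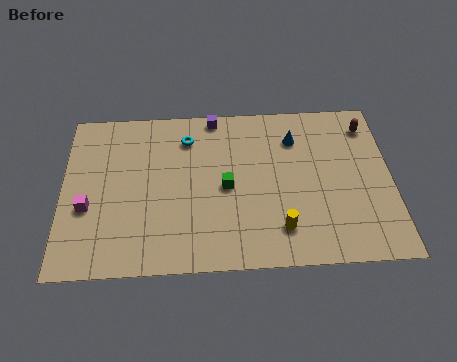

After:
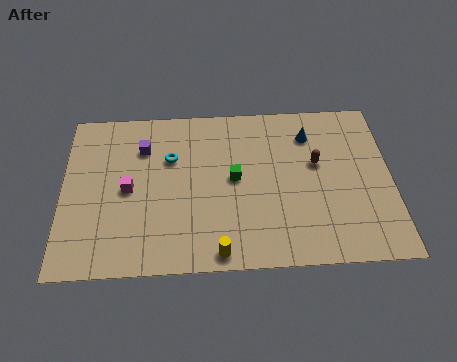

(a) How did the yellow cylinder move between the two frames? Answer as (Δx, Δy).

(-2.9, -1.2)

From the two frames, the yellow cylinder sits at roughly (10.2, 2.1) before and (7.3, 0.9) after.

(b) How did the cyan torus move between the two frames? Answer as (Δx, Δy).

(-0.8, -1.2)

From the two frames, the cyan torus sits at roughly (5.9, 7.8) before and (5.1, 6.6) after.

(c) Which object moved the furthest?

the purple cube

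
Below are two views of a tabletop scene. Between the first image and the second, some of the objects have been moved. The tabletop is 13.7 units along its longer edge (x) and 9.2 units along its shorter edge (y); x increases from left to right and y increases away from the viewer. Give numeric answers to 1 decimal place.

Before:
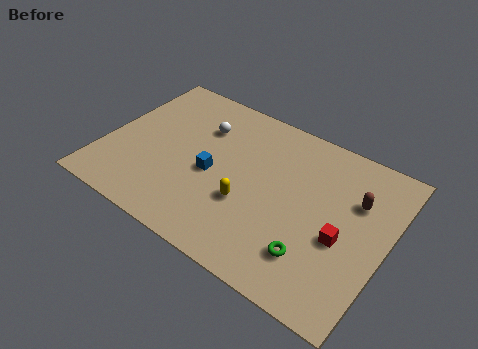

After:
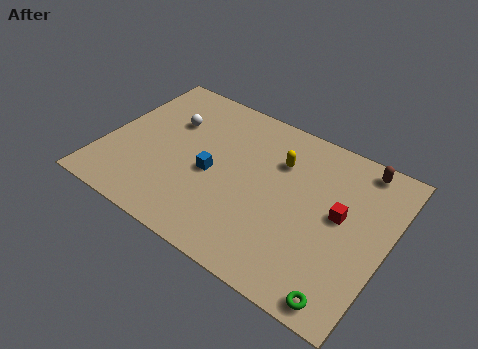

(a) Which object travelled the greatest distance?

the yellow capsule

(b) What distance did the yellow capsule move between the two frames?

3.4

The yellow capsule moved from about (7.2, 3.3) to (8.2, 6.5), a distance of √(1.0² + 3.2²) ≈ 3.4.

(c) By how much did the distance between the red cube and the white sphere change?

+0.8

They were about 7.9 units apart before and 8.7 after — 0.8 units further apart.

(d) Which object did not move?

the blue cube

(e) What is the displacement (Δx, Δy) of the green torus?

(1.7, -1.3)

The green torus started near (10.6, 2.2) and ended near (12.3, 0.9).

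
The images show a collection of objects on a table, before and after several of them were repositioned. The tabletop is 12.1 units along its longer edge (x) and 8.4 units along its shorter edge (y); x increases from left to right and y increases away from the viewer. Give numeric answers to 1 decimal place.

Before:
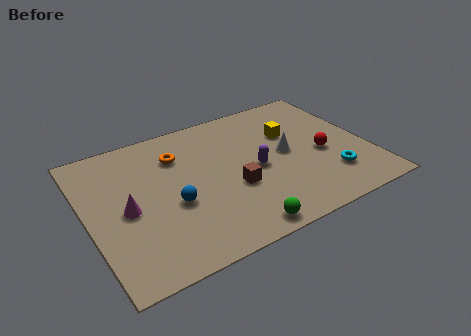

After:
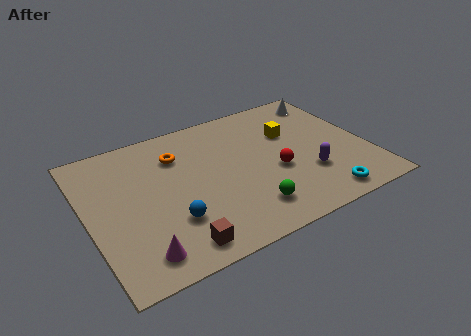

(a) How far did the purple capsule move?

2.5

The purple capsule was near (7.2, 3.9) before and (9.3, 2.6) after, so it travelled √(2.1² + 1.3²) ≈ 2.5 units.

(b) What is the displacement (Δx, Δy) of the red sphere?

(-2.1, -0.2)

The red sphere was at about (10.1, 3.6) and moved to about (8.0, 3.4).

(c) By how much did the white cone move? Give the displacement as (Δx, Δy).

(2.4, 2.8)

From the two frames, the white cone sits at roughly (8.6, 4.3) before and (11.0, 7.1) after.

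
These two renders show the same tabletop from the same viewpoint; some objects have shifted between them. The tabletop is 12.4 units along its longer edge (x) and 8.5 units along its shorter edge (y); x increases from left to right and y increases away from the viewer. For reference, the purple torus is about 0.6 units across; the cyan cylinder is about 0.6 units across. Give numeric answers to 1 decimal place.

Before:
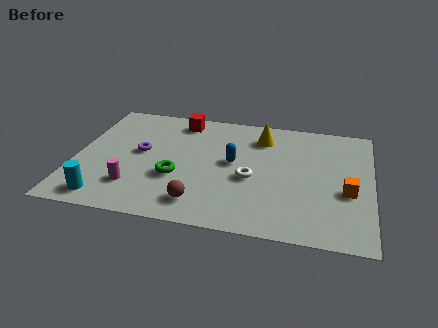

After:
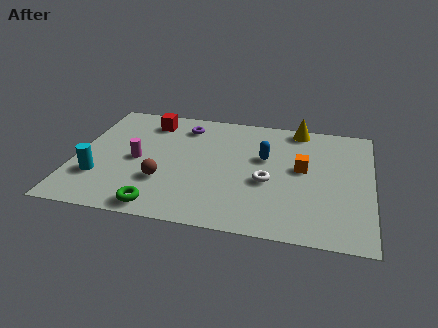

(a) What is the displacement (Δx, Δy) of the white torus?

(0.7, -0.1)

The white torus was at about (7.4, 3.6) and moved to about (8.1, 3.5).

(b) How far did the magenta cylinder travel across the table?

1.9

From (2.6, 2.1) to (2.6, 4.0), the magenta cylinder covered √(0.0² + 1.9²) ≈ 1.9 units.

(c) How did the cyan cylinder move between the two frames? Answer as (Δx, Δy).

(-0.4, 1.4)

The cyan cylinder was at about (1.5, 1.1) and moved to about (1.1, 2.5).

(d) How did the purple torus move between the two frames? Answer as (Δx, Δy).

(1.7, 2.3)

From the two frames, the purple torus sits at roughly (2.7, 4.6) before and (4.4, 6.9) after.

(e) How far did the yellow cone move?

1.8

From (7.7, 6.7) to (9.2, 7.7), the yellow cone covered √(1.5² + 1.0²) ≈ 1.8 units.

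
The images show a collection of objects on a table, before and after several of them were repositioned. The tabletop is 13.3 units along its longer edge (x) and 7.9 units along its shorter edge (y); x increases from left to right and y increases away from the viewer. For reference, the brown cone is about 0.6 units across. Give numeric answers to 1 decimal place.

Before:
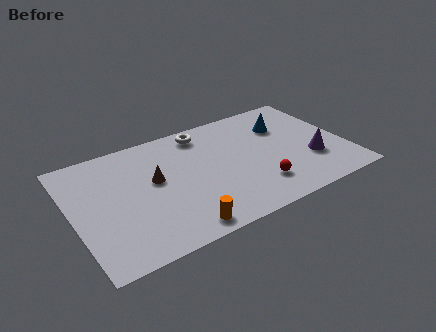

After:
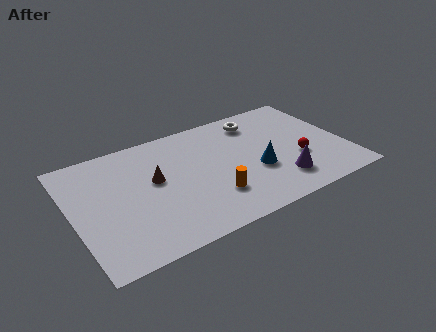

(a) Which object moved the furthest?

the blue cone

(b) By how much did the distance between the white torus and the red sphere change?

-1.4

They were about 5.3 units apart before and 3.9 after — 1.4 units closer together.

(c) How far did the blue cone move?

3.2

The blue cone was near (10.6, 5.6) before and (8.8, 3.0) after, so it travelled √(1.8² + 2.6²) ≈ 3.2 units.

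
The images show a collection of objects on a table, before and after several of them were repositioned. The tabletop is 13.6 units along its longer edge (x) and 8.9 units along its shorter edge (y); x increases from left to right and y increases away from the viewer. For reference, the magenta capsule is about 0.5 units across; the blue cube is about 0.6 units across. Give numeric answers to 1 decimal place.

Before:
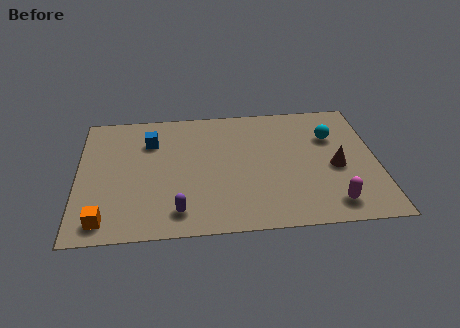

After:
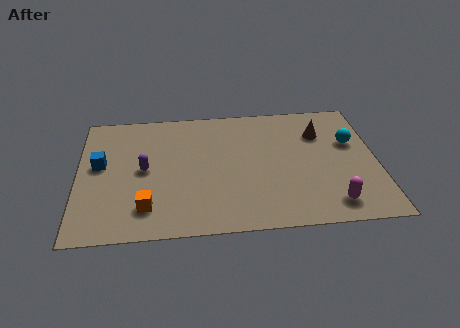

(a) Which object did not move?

the magenta capsule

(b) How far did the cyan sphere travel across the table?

1.0

The cyan sphere moved from about (11.6, 6.1) to (12.5, 5.6), a distance of √(0.9² + 0.5²) ≈ 1.0.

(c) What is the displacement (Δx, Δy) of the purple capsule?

(-1.5, 3.0)

The purple capsule was at about (4.5, 1.5) and moved to about (3.0, 4.5).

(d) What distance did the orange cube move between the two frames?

2.0

The orange cube moved from about (1.2, 1.2) to (3.1, 1.9), a distance of √(1.9² + 0.7²) ≈ 2.0.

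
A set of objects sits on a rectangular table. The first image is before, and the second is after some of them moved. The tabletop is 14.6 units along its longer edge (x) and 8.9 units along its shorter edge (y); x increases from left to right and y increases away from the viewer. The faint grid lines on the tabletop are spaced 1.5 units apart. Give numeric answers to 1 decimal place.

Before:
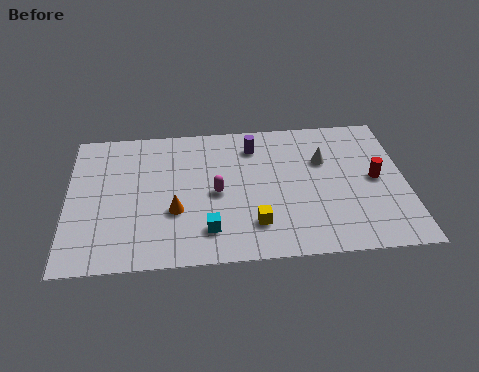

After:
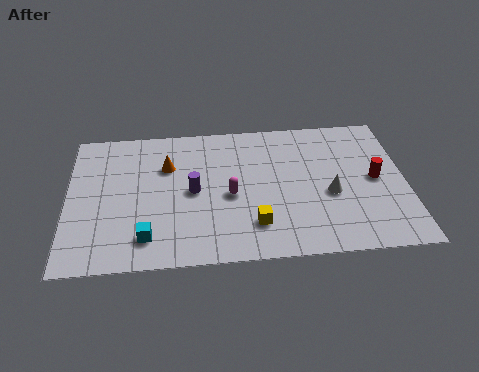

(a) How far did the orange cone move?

2.9

From (4.6, 3.2) to (4.3, 6.1), the orange cone covered √(0.3² + 2.9²) ≈ 2.9 units.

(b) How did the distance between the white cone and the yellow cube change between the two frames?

-1.2

They were about 4.9 units apart before and 3.7 after — 1.2 units closer together.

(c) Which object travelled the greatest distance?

the purple cylinder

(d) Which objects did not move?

the yellow cube and the red cylinder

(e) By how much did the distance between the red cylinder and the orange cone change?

+0.3

They were about 8.8 units apart before and 9.1 after — 0.3 units further apart.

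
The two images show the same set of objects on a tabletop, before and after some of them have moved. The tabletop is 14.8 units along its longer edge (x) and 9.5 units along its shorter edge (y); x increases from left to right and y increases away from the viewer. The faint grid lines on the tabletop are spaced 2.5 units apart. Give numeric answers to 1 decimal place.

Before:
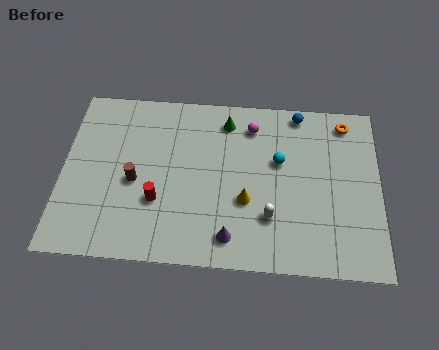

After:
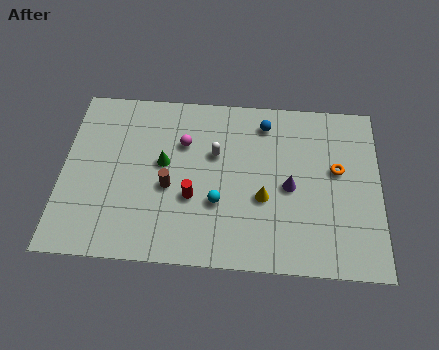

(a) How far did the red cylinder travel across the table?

1.6

The red cylinder was near (4.5, 3.2) before and (6.1, 3.5) after, so it travelled √(1.6² + 0.3²) ≈ 1.6 units.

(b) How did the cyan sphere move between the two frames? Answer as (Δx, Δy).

(-2.8, -2.5)

The cyan sphere was at about (10.1, 5.8) and moved to about (7.3, 3.3).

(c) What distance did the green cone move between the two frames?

3.9

From (7.6, 7.9) to (4.7, 5.3), the green cone covered √(2.9² + 2.6²) ≈ 3.9 units.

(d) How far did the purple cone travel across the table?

4.0

The purple cone was near (7.9, 1.5) before and (10.6, 4.4) after, so it travelled √(2.7² + 2.9²) ≈ 4.0 units.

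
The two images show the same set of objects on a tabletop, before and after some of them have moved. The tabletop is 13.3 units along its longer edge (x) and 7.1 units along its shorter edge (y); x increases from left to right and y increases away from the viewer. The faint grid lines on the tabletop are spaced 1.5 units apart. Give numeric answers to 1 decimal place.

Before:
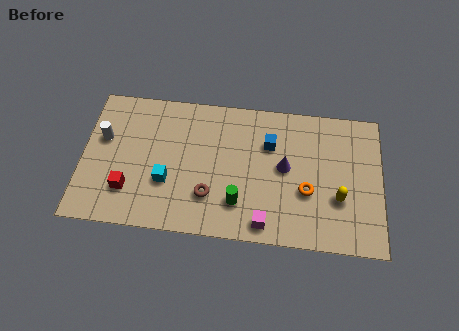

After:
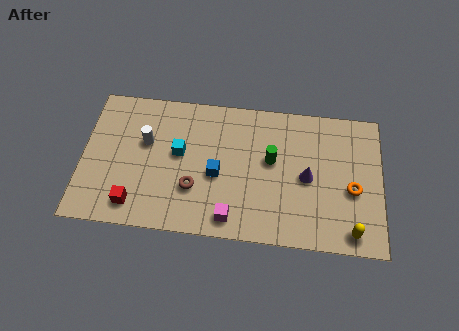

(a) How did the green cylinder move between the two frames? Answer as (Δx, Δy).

(1.4, 2.3)

From the two frames, the green cylinder sits at roughly (7.0, 1.8) before and (8.4, 4.1) after.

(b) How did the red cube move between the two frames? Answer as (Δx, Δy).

(0.3, -0.7)

The red cube was at about (2.1, 1.9) and moved to about (2.4, 1.2).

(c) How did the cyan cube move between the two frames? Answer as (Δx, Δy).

(0.5, 1.5)

From the two frames, the cyan cube sits at roughly (3.8, 2.5) before and (4.3, 4.0) after.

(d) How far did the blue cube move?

2.9

The blue cube moved from about (8.3, 4.9) to (6.0, 3.1), a distance of √(2.3² + 1.8²) ≈ 2.9.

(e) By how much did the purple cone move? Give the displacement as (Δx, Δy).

(1.0, -0.4)

From the two frames, the purple cone sits at roughly (9.0, 3.8) before and (10.0, 3.4) after.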